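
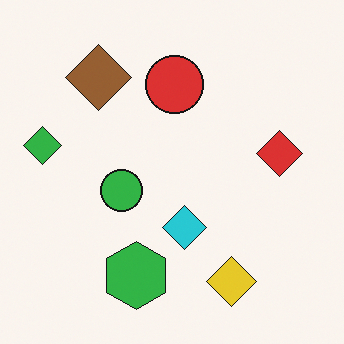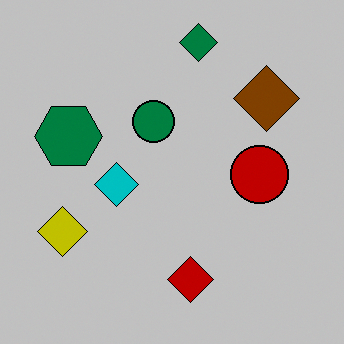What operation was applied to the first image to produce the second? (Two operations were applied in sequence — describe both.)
Rotated 90° clockwise, then heavily posterized to just a handful of flat colors.

The green diamond sits in the left of the first image and the top of the second — consistent with a whole-image 90° clockwise rotation. Each flat color has snapped to a coarser quantized level — most visibly, the near-white background has dropped to a flat grey.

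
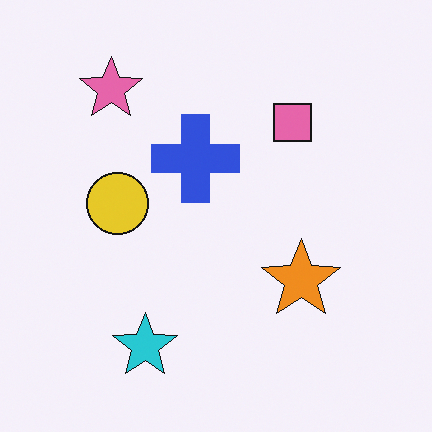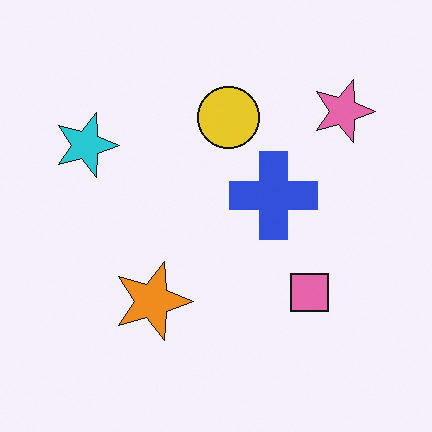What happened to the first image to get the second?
The second image is the first rotated 90° clockwise.

The pink star sits in the top-left of the first image and the top-right of the second — consistent with a whole-image 90° clockwise rotation.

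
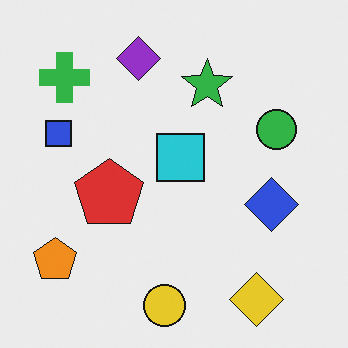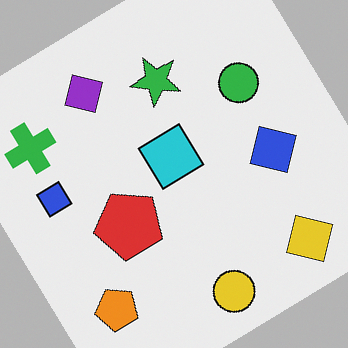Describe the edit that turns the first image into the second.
Rotated counter-clockwise by a large amount — several tens of degrees.

Every shape is tilted by the same angle and the image corners show triangular fill wedges — a whole-image rotation by a non-right angle.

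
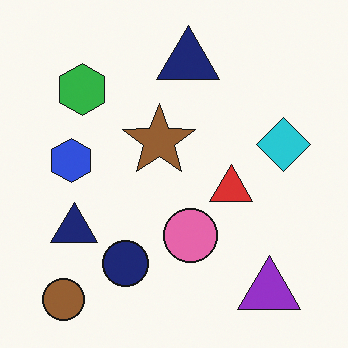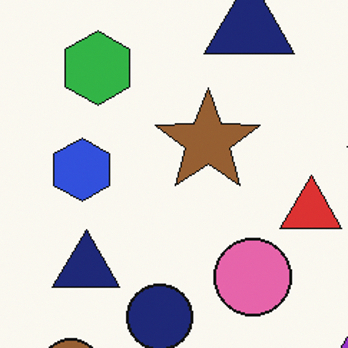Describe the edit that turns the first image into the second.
The transformation is: cropped to a modestly smaller region and rescaled.

The visible shapes are larger and the field of view is narrower; shapes near the original edges may be partly or wholly outside the frame — a crop-and-rescale.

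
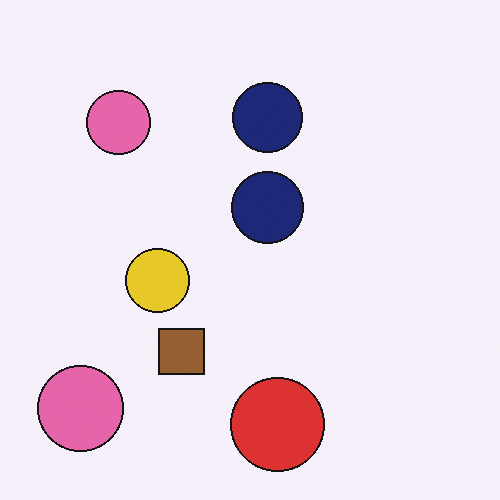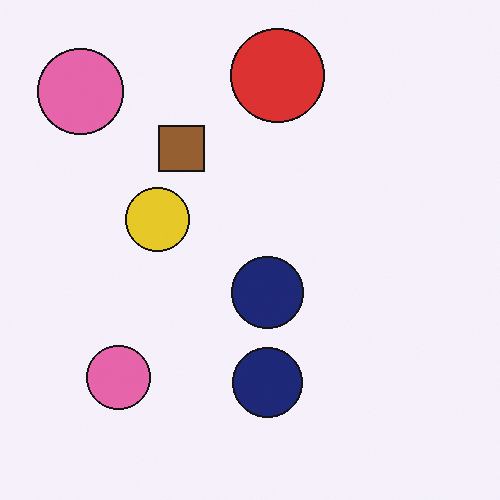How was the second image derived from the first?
The image was flipped vertically (top ↔ bottom).

The red circle is in the bottom of the first image and the top of the second — shapes on opposite sides of the horizontal midline have swapped in a mirror flip.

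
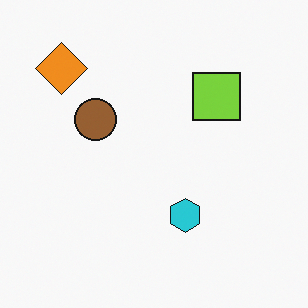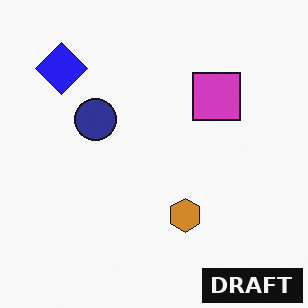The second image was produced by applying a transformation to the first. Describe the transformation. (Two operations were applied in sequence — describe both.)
The transformation is: hue-shifted through roughly half the color wheel, then watermarked with the text "DRAFT" in the lower-right corner.

Every shape's color has rotated by the same amount around the hue wheel — a uniform hue shift. A dark label reading "DRAFT" appears in the lower-right corner.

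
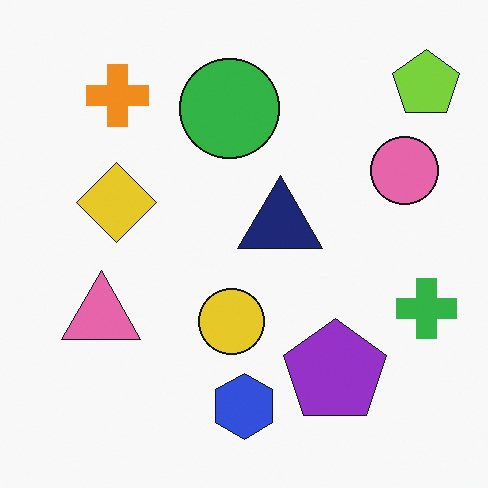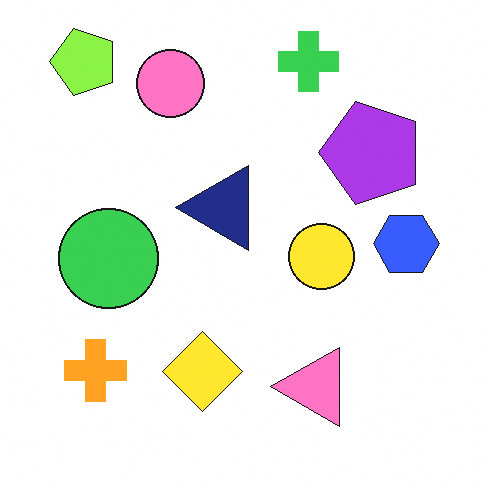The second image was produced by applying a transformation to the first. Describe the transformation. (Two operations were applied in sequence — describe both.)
Rotated 90° counter-clockwise, then brightened a little.

The lime pentagon sits in the top-right of the first image and the top-left of the second — consistent with a whole-image 90° counter-clockwise rotation. Every pixel — background and shapes alike — is uniformly brightened.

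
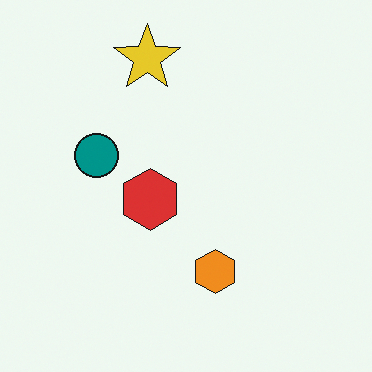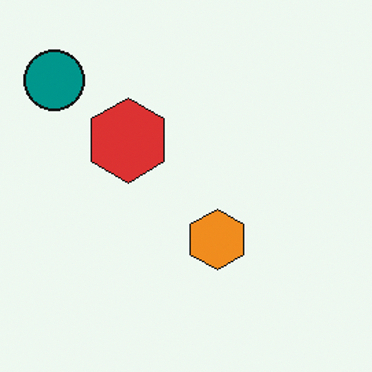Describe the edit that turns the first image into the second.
The transformation is: cropped to a modestly smaller region and rescaled.

The visible shapes are larger and the field of view is narrower; shapes near the original edges may be partly or wholly outside the frame — a crop-and-rescale.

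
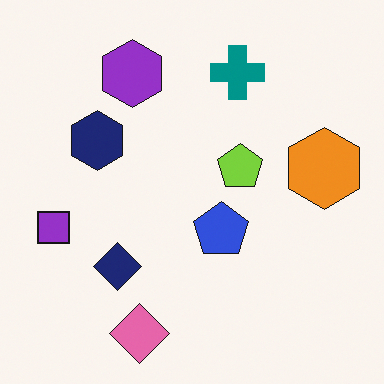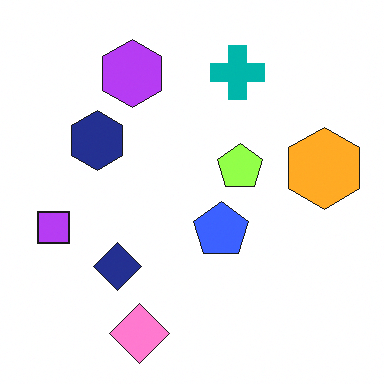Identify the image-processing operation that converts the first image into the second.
This is the original image slightly brightened.

Every pixel — background and shapes alike — is uniformly brightened.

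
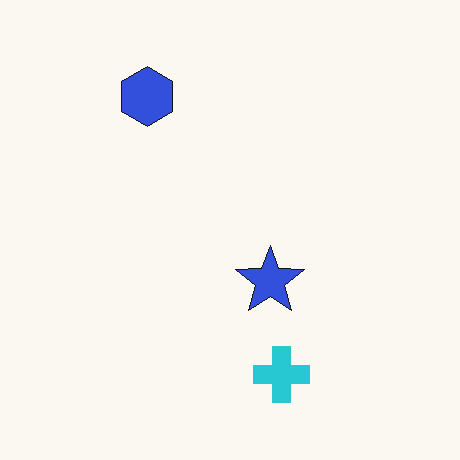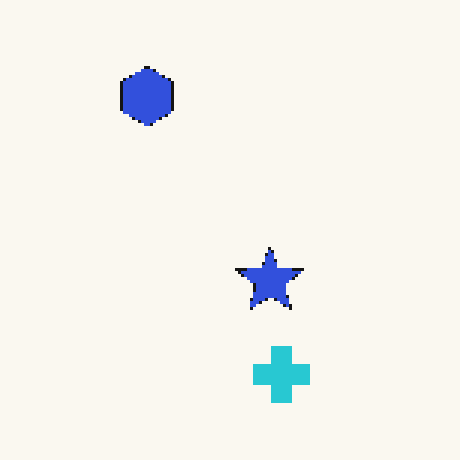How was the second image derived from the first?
Lightly pixelated (a mild mosaic effect).

Shapes are reduced to large square blocks; fine edges and outlines are lost — a downscale-then-upscale (mosaic) effect.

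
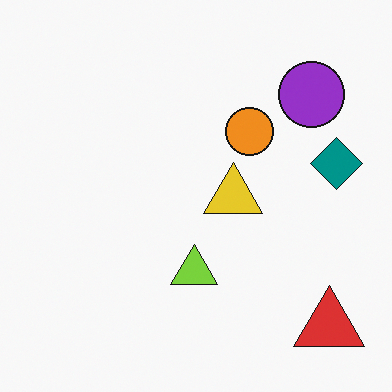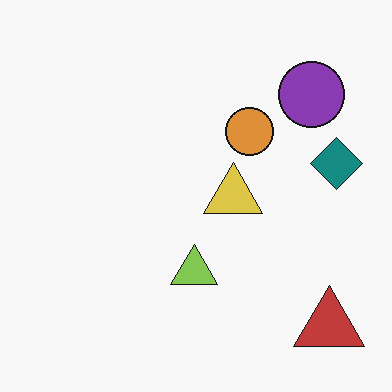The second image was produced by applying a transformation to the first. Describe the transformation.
Slightly desaturated.

All colors are more muted and greyish — a global saturation change.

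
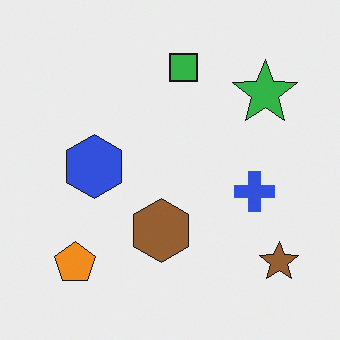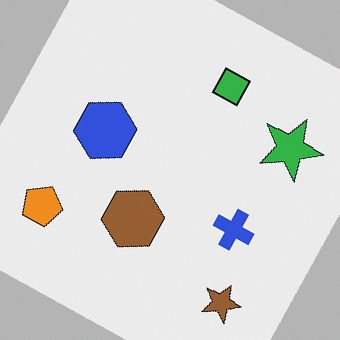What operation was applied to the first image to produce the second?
The image was rotated clockwise by a moderate amount.

Every shape is tilted by the same angle and the image corners show triangular fill wedges — a whole-image rotation by a non-right angle.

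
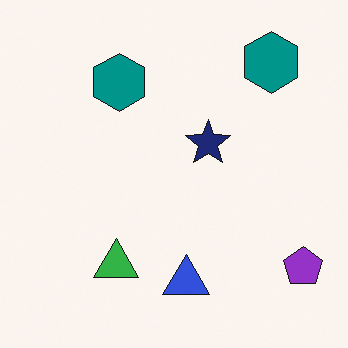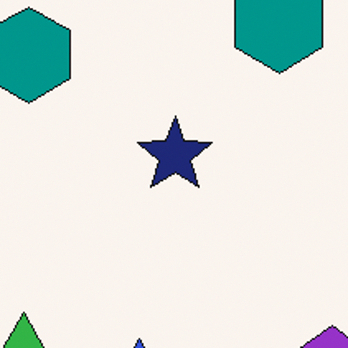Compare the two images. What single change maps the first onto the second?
Cropped to a noticeably smaller region and rescaled.

The visible shapes are larger and the field of view is narrower; shapes near the original edges may be partly or wholly outside the frame — a crop-and-rescale.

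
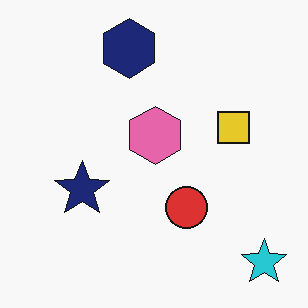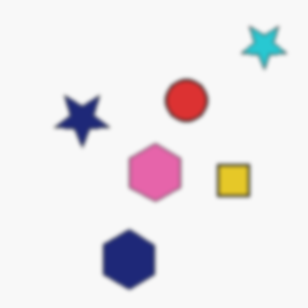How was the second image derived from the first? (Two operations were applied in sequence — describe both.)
It was lightly blurred, then flipped vertically (top ↔ bottom).

Shape edges and outlines are uniformly softened across the whole image. The cyan star is in the bottom-right of the first image and the top-right of the second — shapes on opposite sides of the horizontal midline have swapped in a mirror flip.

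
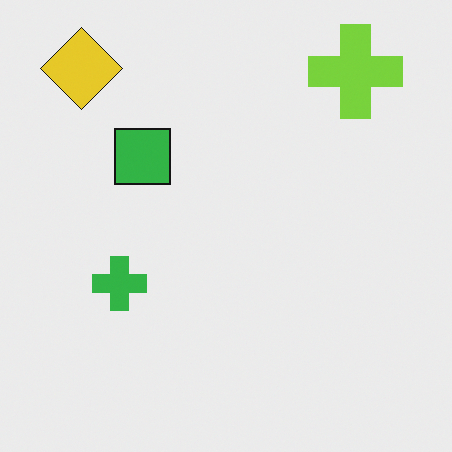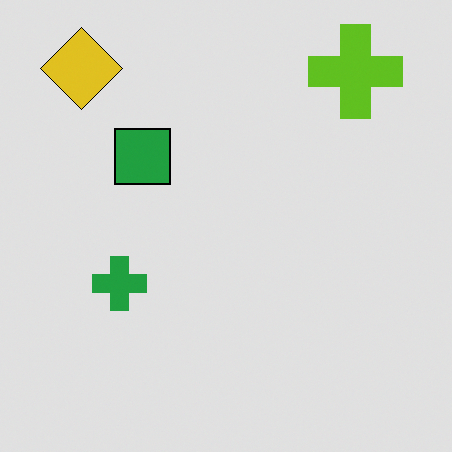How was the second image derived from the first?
The image was posterized to a reduced palette.

Each flat color has snapped to a coarser quantized level — most visibly, the near-white background has dropped to a flat grey.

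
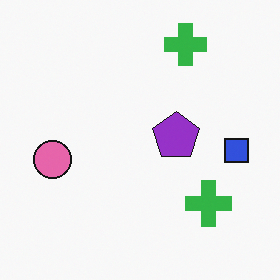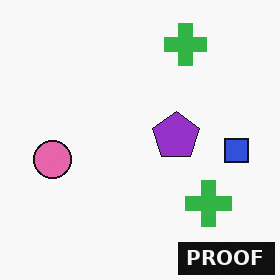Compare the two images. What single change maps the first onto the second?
The image was watermarked with the text "PROOF" in the lower-right corner.

A dark label reading "PROOF" appears in the lower-right corner.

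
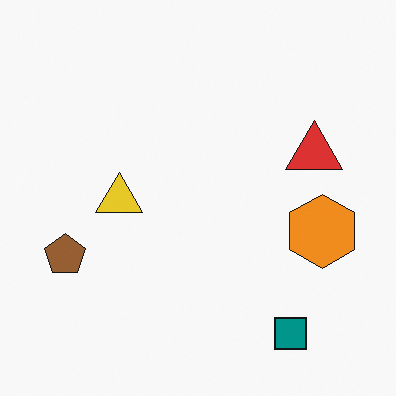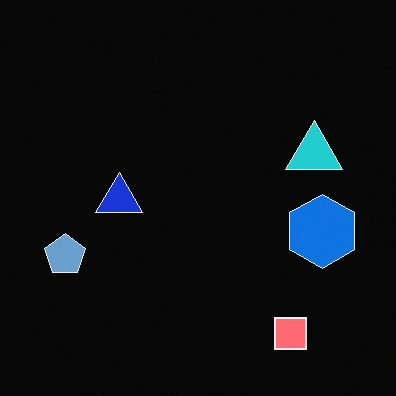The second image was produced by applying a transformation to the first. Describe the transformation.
It was color-inverted (negative).

The light background has become dark and every shape's color is its complement — a photographic negative.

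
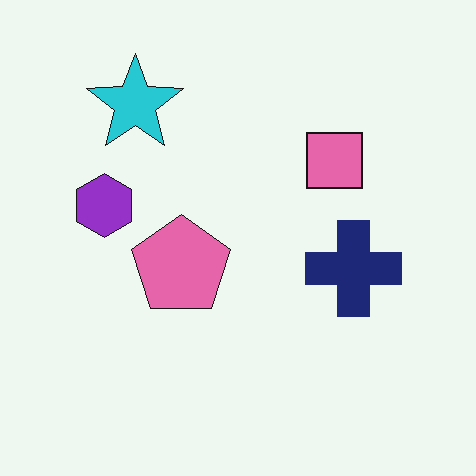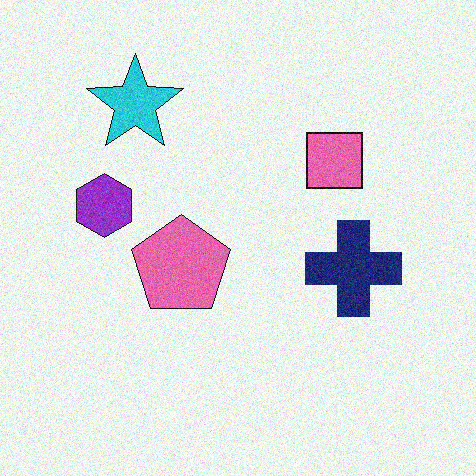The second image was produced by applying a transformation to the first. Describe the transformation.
The transformation is: degraded with moderate additive noise.

Random speckle covers the whole image, including the flat background.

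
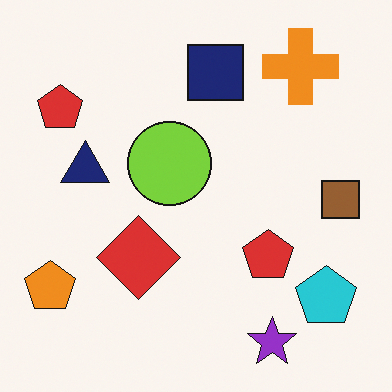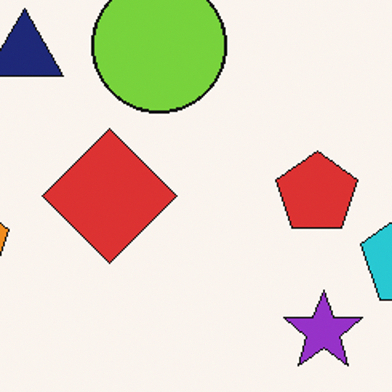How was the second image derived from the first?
It was cropped slightly and scaled back up.

The visible shapes are larger and the field of view is narrower; shapes near the original edges may be partly or wholly outside the frame — a crop-and-rescale.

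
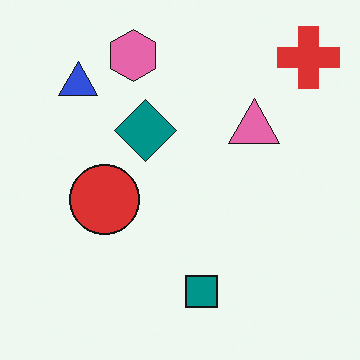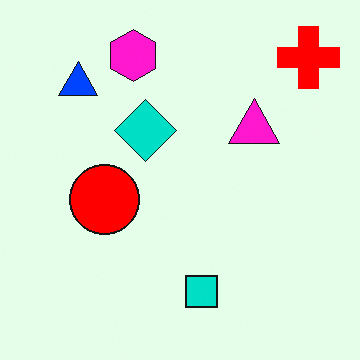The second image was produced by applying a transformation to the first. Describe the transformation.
Heavily oversaturated.

All colors are more vivid — a global saturation change.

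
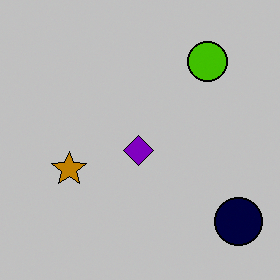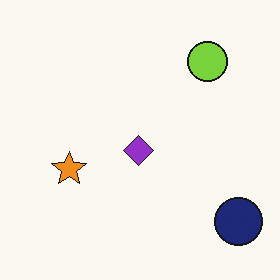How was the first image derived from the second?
The first image is the second heavily posterized to just a handful of flat colors.

Each flat color has snapped to a coarser quantized level — most visibly, the near-white background has dropped to a flat grey.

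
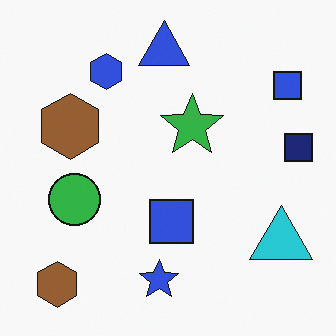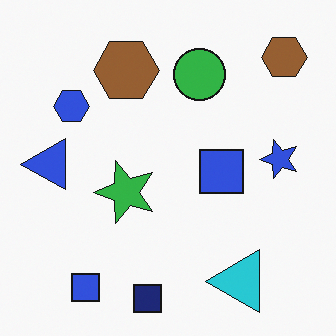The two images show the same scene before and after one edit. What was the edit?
This is the original image transposed (reflected across the top-left ↔ bottom-right diagonal).

Shapes have swapped their row and column positions — what was in the top-right is now in the bottom-left — a diagonal reflection.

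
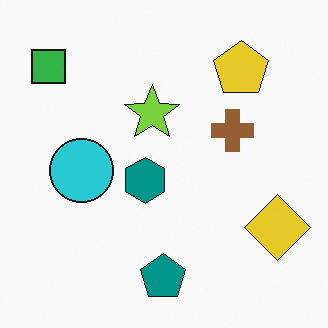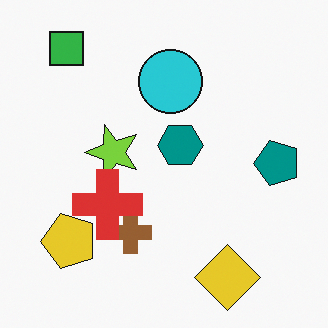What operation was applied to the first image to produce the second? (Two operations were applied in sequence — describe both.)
The image was transposed (reflected across the top-left ↔ bottom-right diagonal), then overlaid with an additional red cross.

Shapes have swapped their row and column positions — what was in the top-right is now in the bottom-left — a diagonal reflection. A red cross appears in the second image that is absent from the first.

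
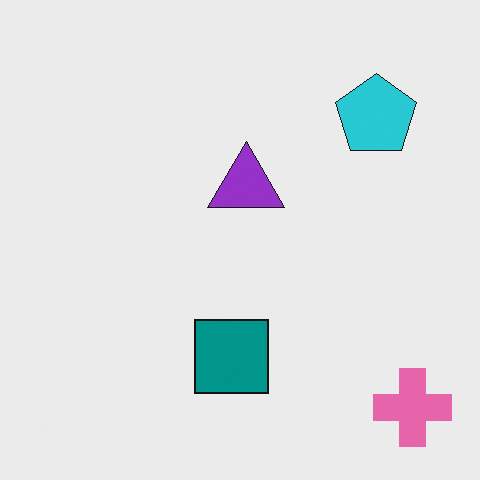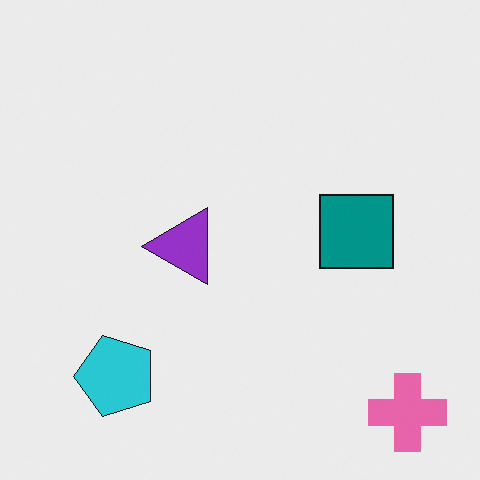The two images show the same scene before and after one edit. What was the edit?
The image was transposed (reflected across the top-left ↔ bottom-right diagonal).

Shapes have swapped their row and column positions — what was in the top-right is now in the bottom-left — a diagonal reflection.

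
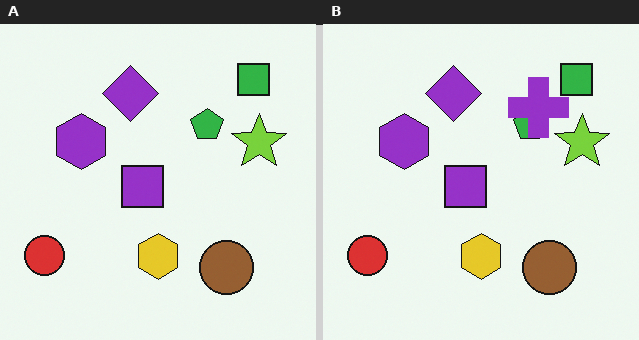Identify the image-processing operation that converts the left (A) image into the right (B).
Overlaid with an additional purple cross.

A purple cross appears in the right (B) image that is absent from the left (A).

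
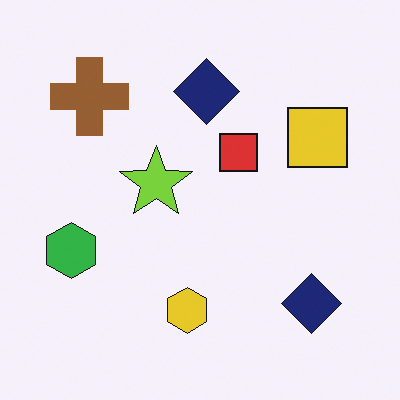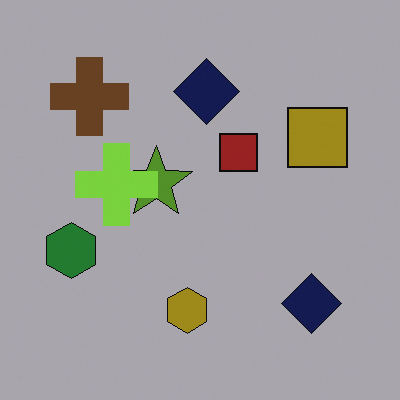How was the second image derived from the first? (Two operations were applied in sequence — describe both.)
The image was substantially darkened, then overlaid with an additional lime cross.

Every pixel — background and shapes alike — is uniformly darkened. A lime cross appears in the second image that is absent from the first.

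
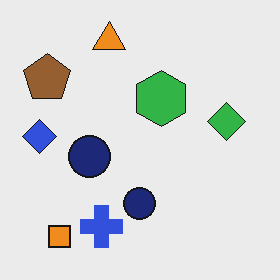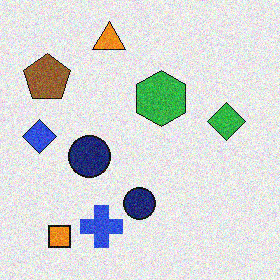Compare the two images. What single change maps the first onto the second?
The transformation is: degraded with visible gaussian noise.

Random speckle covers the whole image, including the flat background.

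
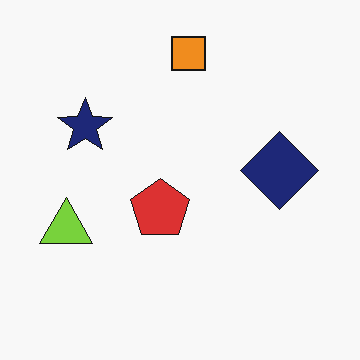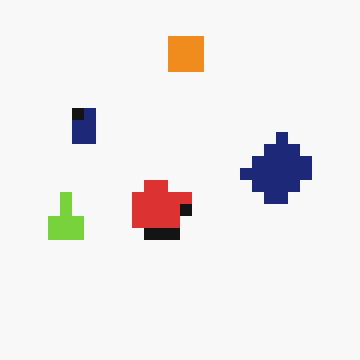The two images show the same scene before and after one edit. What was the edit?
The second image is the first coarsely pixelated.

Shapes are reduced to large square blocks; fine edges and outlines are lost — a downscale-then-upscale (mosaic) effect.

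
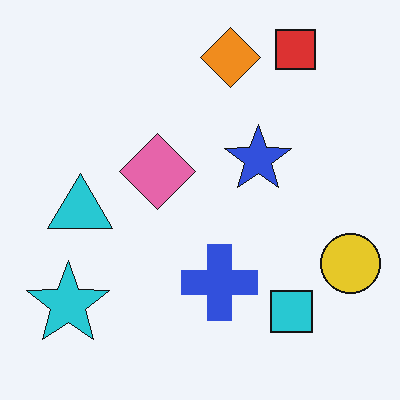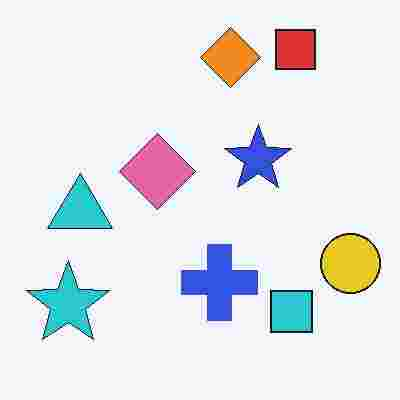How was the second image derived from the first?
Degraded with heavy JPEG compression.

Blocky 8×8 compression artifacts appear around shape edges and the flat background shows ringing — characteristic JPEG degradation.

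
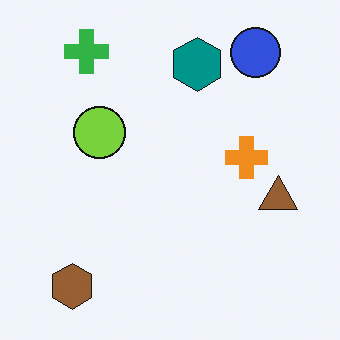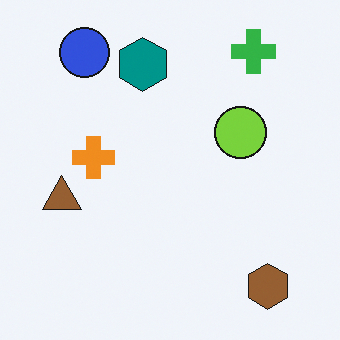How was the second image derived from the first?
Flipped horizontally (left ↔ right).

The brown triangle is in the right of the first image and the left of the second — shapes on opposite sides of the vertical midline have swapped in a mirror flip.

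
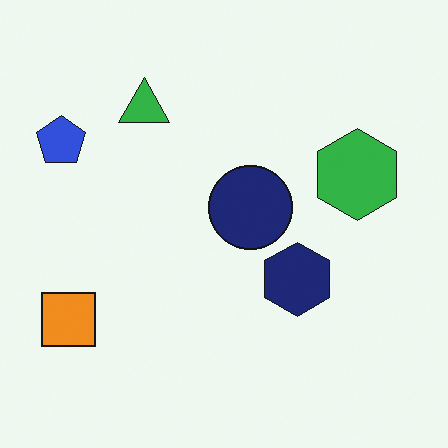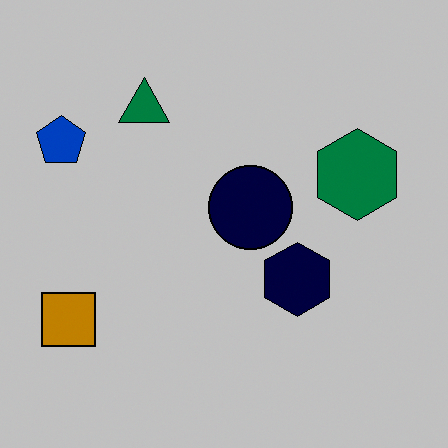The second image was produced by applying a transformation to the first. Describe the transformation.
The transformation is: heavily posterized to just a handful of flat colors.

Each flat color has snapped to a coarser quantized level — most visibly, the near-white background has dropped to a flat grey.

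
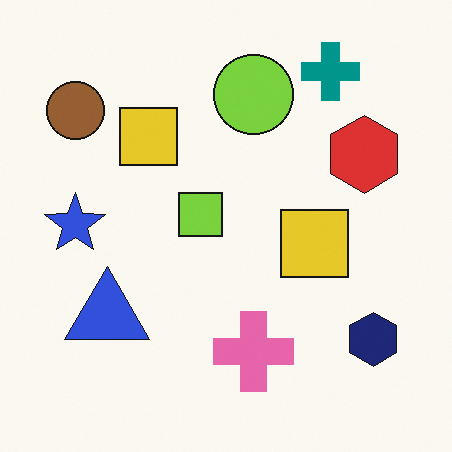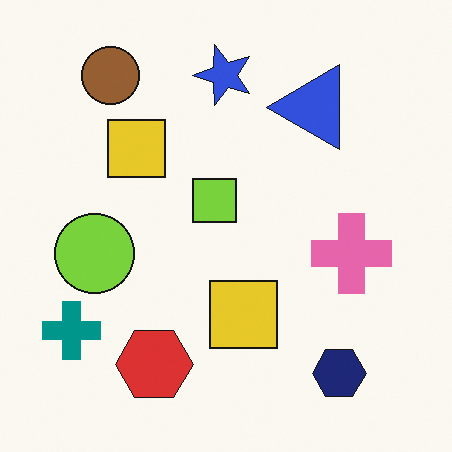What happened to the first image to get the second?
This is the original image transposed (reflected across the top-left ↔ bottom-right diagonal).

Shapes have swapped their row and column positions — what was in the top-right is now in the bottom-left — a diagonal reflection.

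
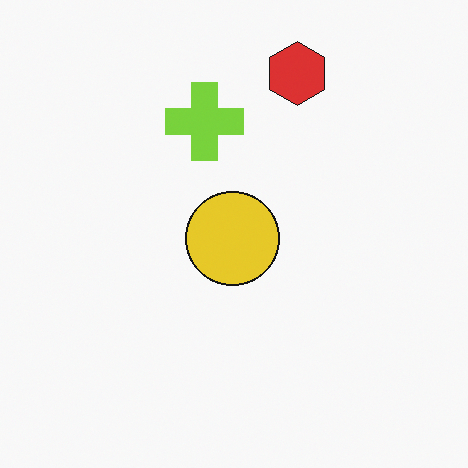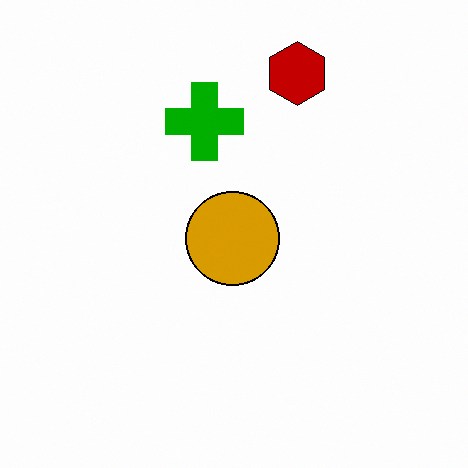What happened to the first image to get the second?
The transformation is: given much higher contrast.

Tones are pushed away from mid-grey across the whole image — a global contrast change.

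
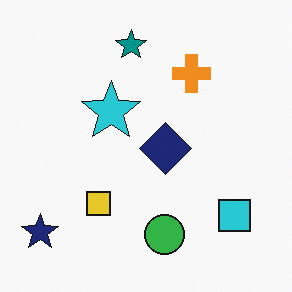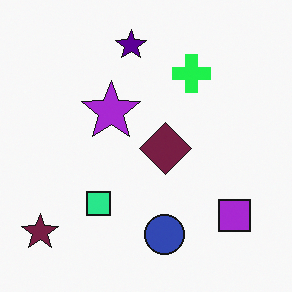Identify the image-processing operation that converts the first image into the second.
Hue-shifted through roughly a third of the color wheel.

Every shape's color has rotated by the same amount around the hue wheel — a uniform hue shift.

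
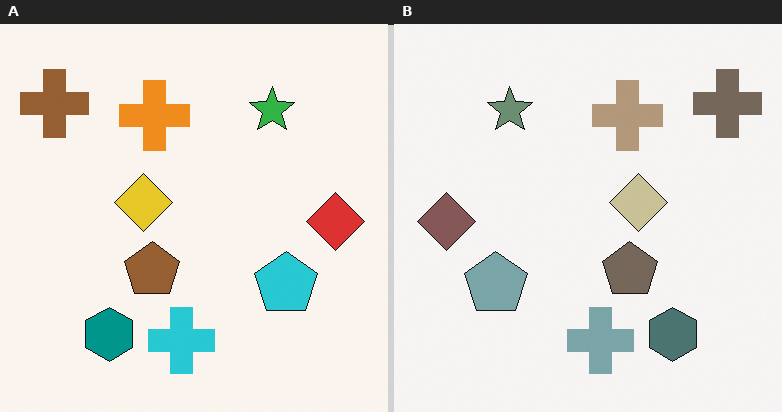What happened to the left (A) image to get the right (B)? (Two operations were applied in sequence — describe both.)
This is the original image made much more muted (saturation change), then flipped horizontally (left ↔ right).

All colors are more muted and greyish — a global saturation change. The red diamond is in the right of the left (A) image and the left of the right (B) — shapes on opposite sides of the vertical midline have swapped in a mirror flip.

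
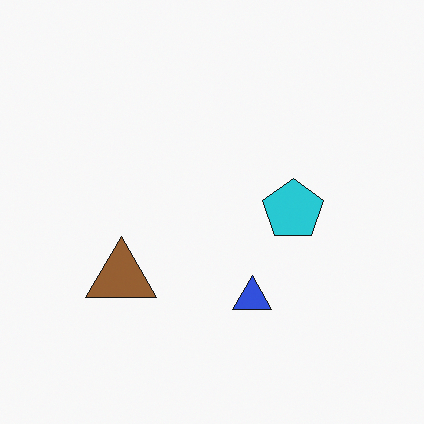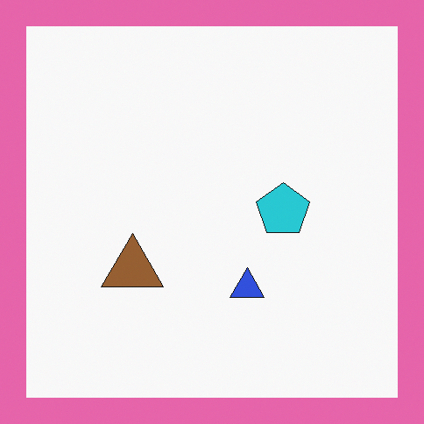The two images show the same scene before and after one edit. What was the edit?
The transformation is: framed with a pink border.

A solid pink frame runs around the edge of the second image, with the content slightly shrunk inside it.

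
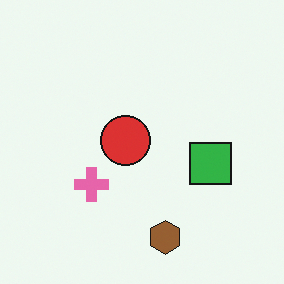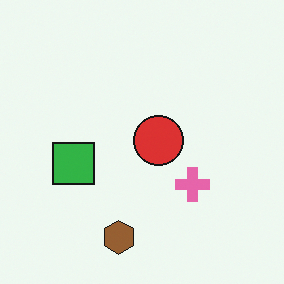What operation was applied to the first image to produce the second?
This is the original image flipped horizontally (left ↔ right).

The green square is in the right of the first image and the left of the second — shapes on opposite sides of the vertical midline have swapped in a mirror flip.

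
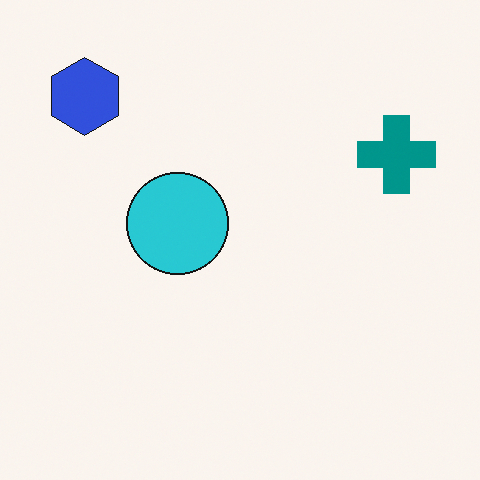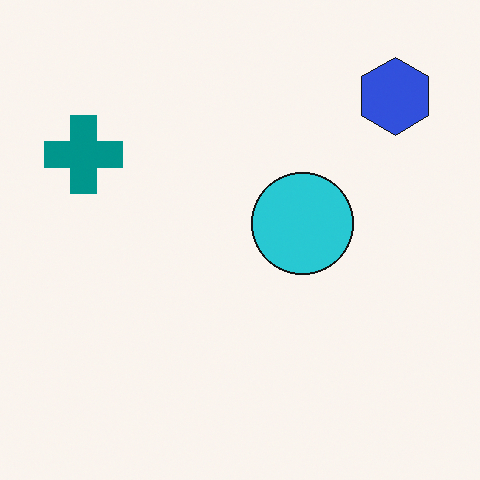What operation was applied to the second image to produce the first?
It was flipped horizontally (left ↔ right).

The teal cross is in the top-left of the second image and the top-right of the first — shapes on opposite sides of the vertical midline have swapped in a mirror flip.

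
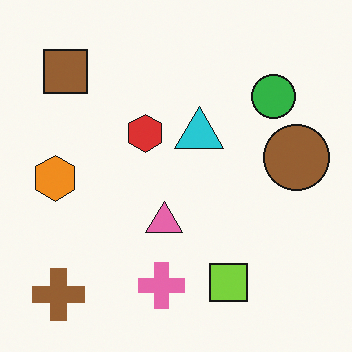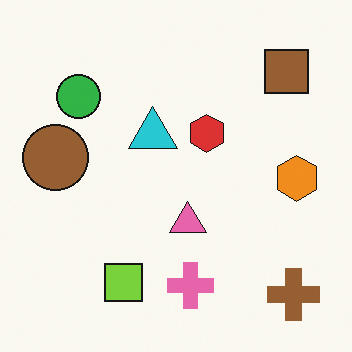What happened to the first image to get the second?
The image was flipped horizontally (left ↔ right).

The orange hexagon is in the left of the first image and the right of the second — shapes on opposite sides of the vertical midline have swapped in a mirror flip.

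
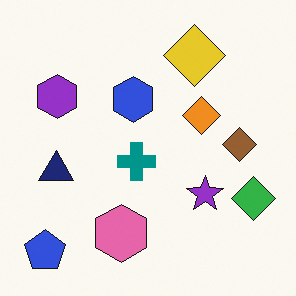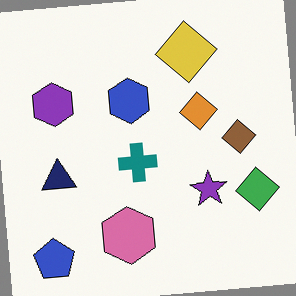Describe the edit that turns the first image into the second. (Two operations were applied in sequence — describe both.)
The image was rotated counter-clockwise by a small amount, then slightly desaturated.

Every shape is tilted by the same angle and the image corners show triangular fill wedges — a whole-image rotation by a non-right angle. All colors are more muted and greyish — a global saturation change.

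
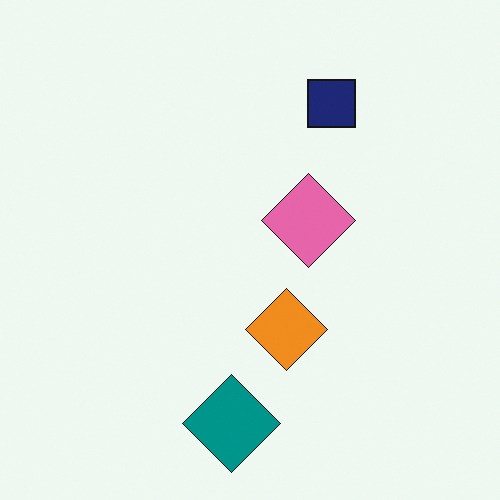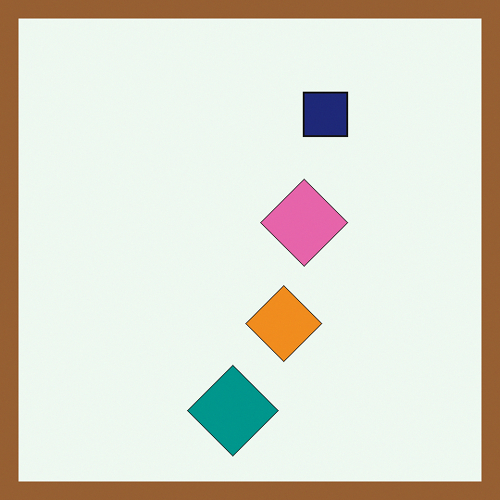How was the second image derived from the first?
Framed with a brown border.

A solid brown frame runs around the edge of the second image, with the content slightly shrunk inside it.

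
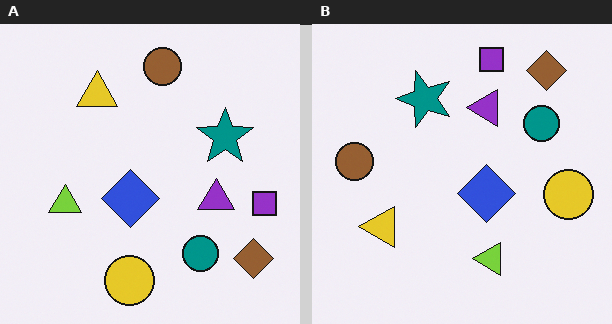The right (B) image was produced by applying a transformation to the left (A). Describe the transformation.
It was rotated 90° counter-clockwise.

The brown diamond sits in the bottom-right of the left (A) image and the top-right of the right (B) — consistent with a whole-image 90° counter-clockwise rotation.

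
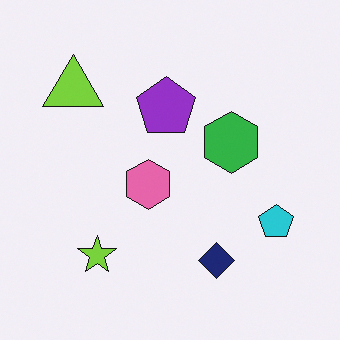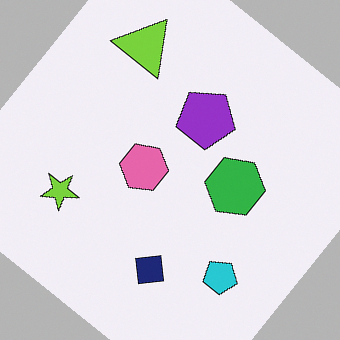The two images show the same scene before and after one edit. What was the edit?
This is the original image rotated clockwise by a large amount — several tens of degrees.

Every shape is tilted by the same angle and the image corners show triangular fill wedges — a whole-image rotation by a non-right angle.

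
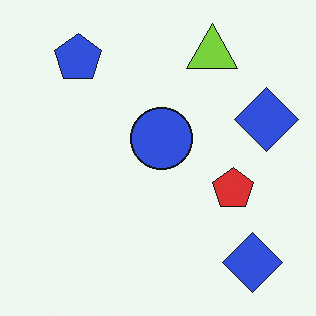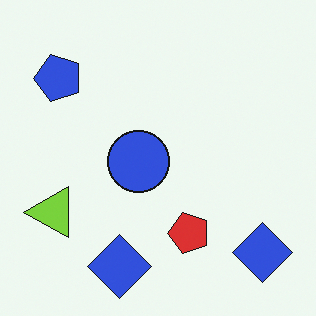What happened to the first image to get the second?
It was transposed (reflected across the top-left ↔ bottom-right diagonal).

Shapes have swapped their row and column positions — what was in the top-right is now in the bottom-left — a diagonal reflection.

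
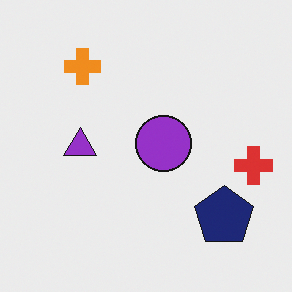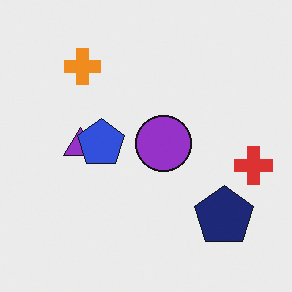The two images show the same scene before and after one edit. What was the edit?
It was overlaid with an additional blue pentagon.

A blue pentagon appears in the second image that is absent from the first.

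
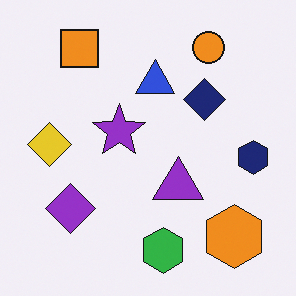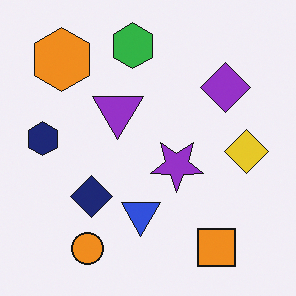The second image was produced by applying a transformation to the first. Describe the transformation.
Rotated 180°.

The orange hexagon sits in the bottom-right of the first image and the top-left of the second — consistent with a whole-image 180° rotation.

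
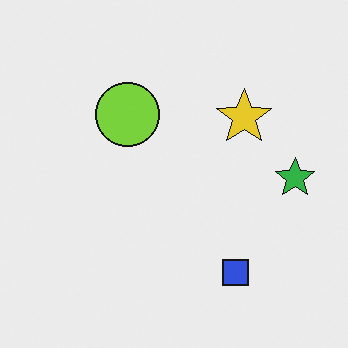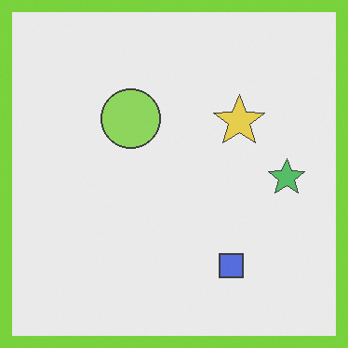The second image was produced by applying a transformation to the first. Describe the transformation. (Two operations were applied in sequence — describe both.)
The second image is the first given slightly reduced contrast, then framed with a lime border.

Tones are pushed toward mid-grey across the whole image — a global contrast change. A solid lime frame runs around the edge of the second image, with the content slightly shrunk inside it.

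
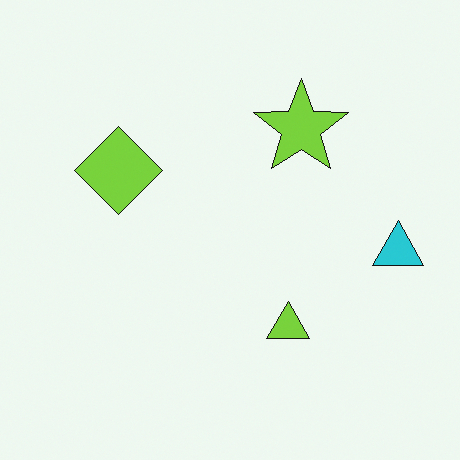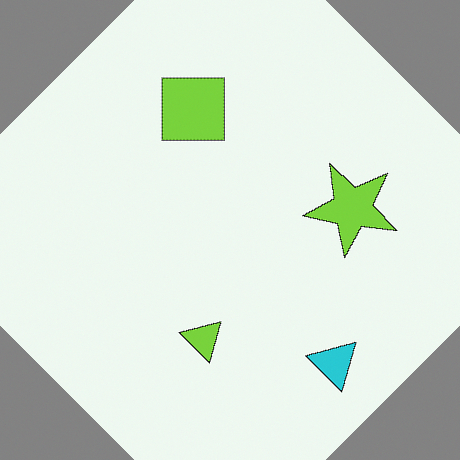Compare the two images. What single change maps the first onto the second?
It was rotated clockwise by a large amount — several tens of degrees.

Every shape is tilted by the same angle and the image corners show triangular fill wedges — a whole-image rotation by a non-right angle.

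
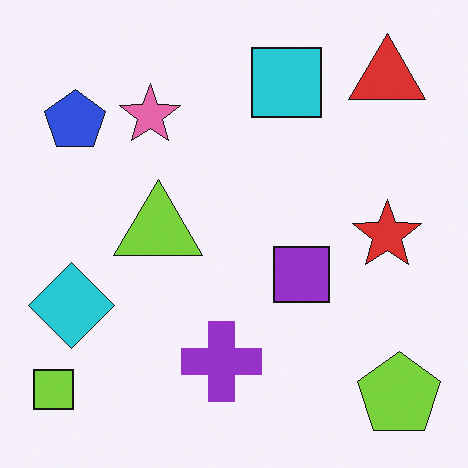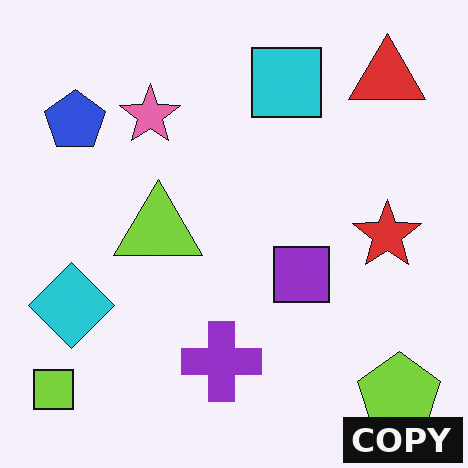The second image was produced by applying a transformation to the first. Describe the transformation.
It was watermarked with the text "COPY" in the lower-right corner.

A dark label reading "COPY" appears in the lower-right corner.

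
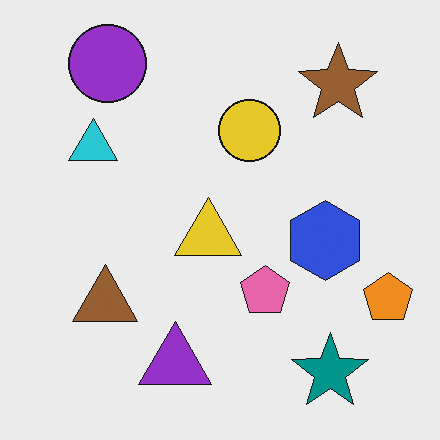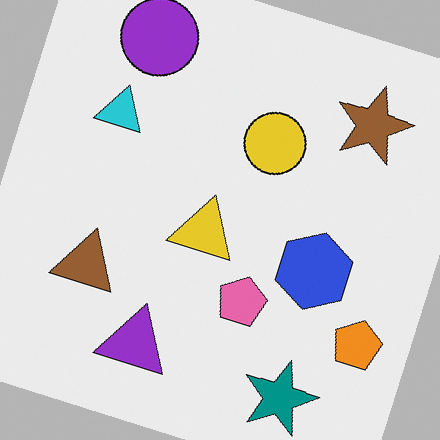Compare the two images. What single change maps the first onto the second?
This is the original image rotated clockwise by a moderate amount.

Every shape is tilted by the same angle and the image corners show triangular fill wedges — a whole-image rotation by a non-right angle.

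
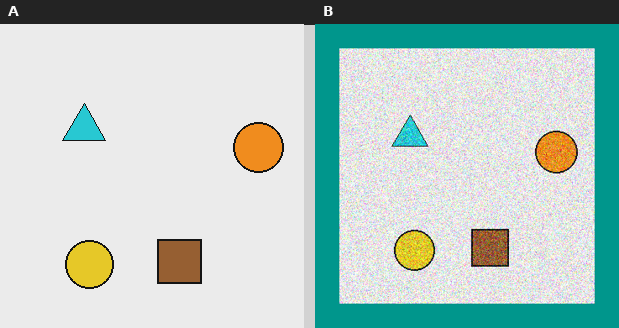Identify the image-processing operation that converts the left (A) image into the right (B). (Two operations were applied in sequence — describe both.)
Degraded with strong gaussian noise, then framed with a teal border.

Random speckle covers the whole image, including the flat background. A solid teal frame runs around the edge of the right (B) image, with the content slightly shrunk inside it.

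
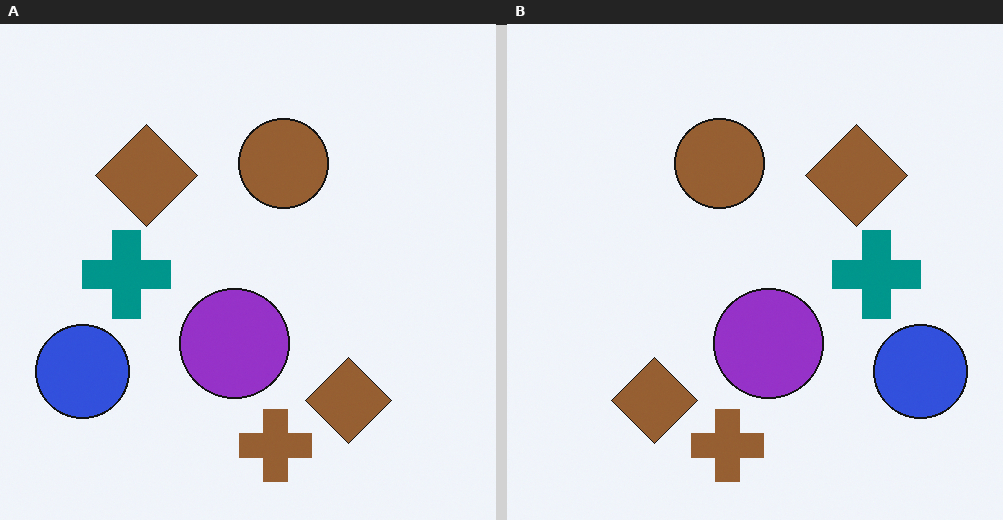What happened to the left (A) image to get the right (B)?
It was flipped horizontally (left ↔ right).

The blue circle is in the bottom-left of the left (A) image and the bottom-right of the right (B) — shapes on opposite sides of the vertical midline have swapped in a mirror flip.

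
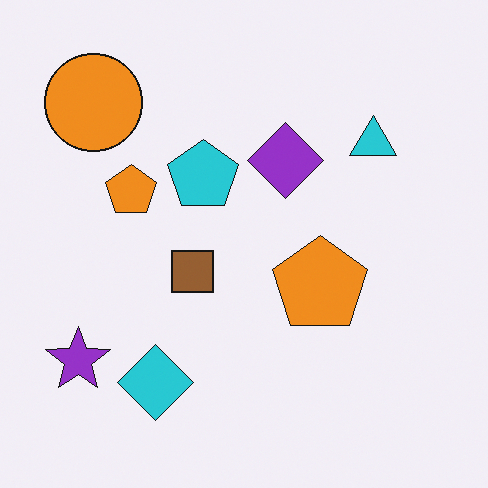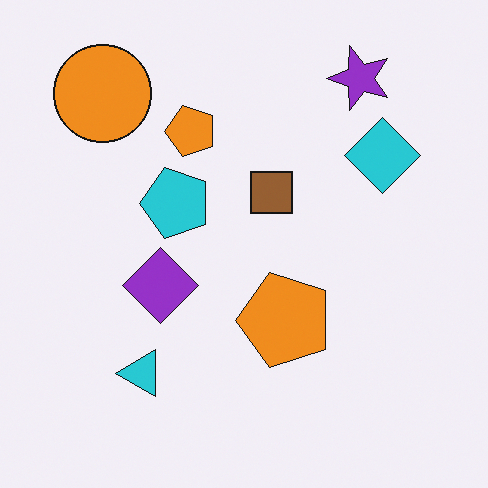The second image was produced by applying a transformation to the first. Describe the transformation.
The image was transposed (reflected across the top-left ↔ bottom-right diagonal).

Shapes have swapped their row and column positions — what was in the top-right is now in the bottom-left — a diagonal reflection.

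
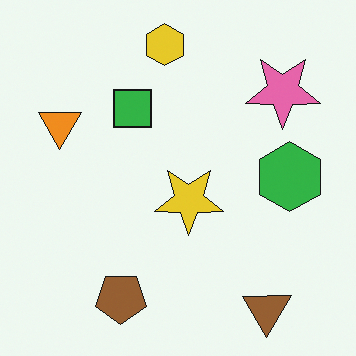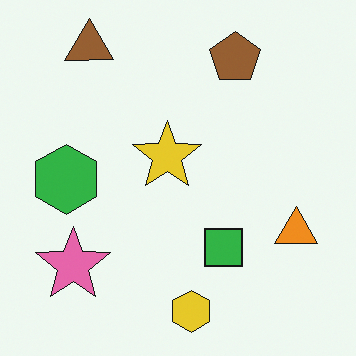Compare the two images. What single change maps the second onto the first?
This is the original image rotated 180°.

The brown triangle sits in the top-left of the second image and the bottom-right of the first — consistent with a whole-image 180° rotation.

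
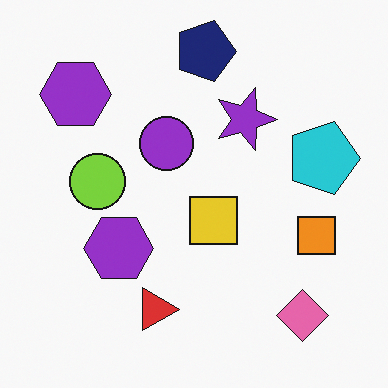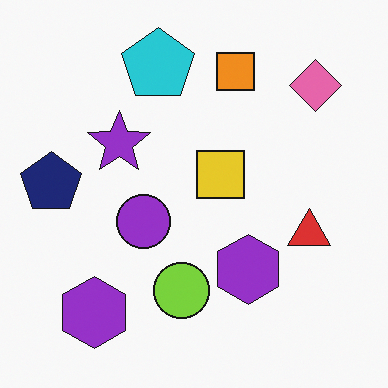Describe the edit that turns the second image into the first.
Rotated 90° clockwise.

The pink diamond sits in the top-right of the second image and the bottom-right of the first — consistent with a whole-image 90° clockwise rotation.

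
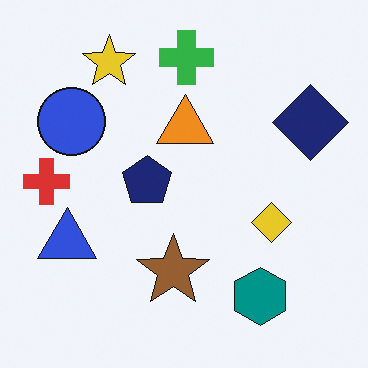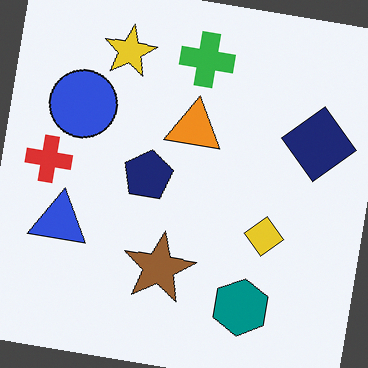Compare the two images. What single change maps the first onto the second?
It was rotated clockwise by a few degrees.

Every shape is tilted by the same angle and the image corners show triangular fill wedges — a whole-image rotation by a non-right angle.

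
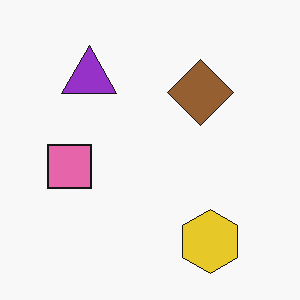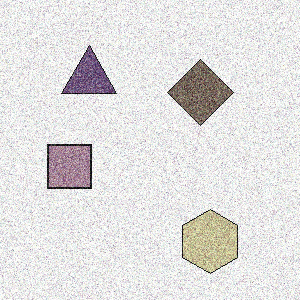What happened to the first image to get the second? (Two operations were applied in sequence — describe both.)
The transformation is: degraded with heavy additive noise, then heavily desaturated.

Random speckle covers the whole image, including the flat background. All colors are more muted and greyish — a global saturation change.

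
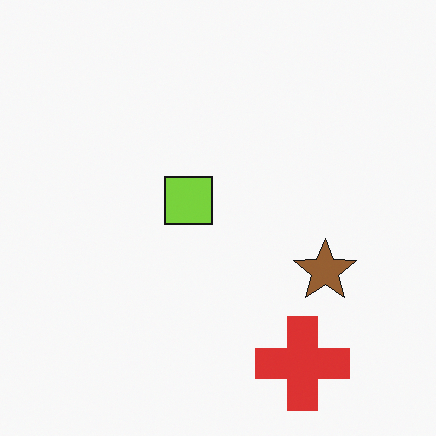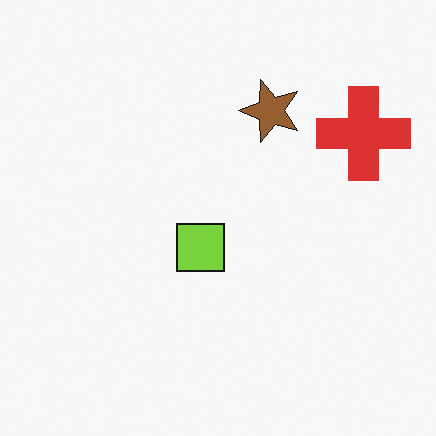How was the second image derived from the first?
The transformation is: rotated 90° counter-clockwise.

The red cross sits in the bottom-right of the first image and the top-right of the second — consistent with a whole-image 90° counter-clockwise rotation.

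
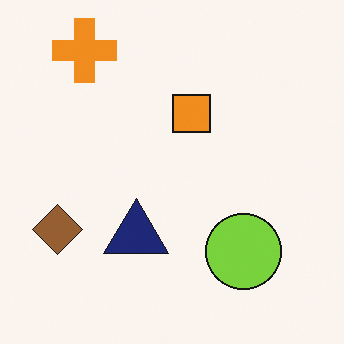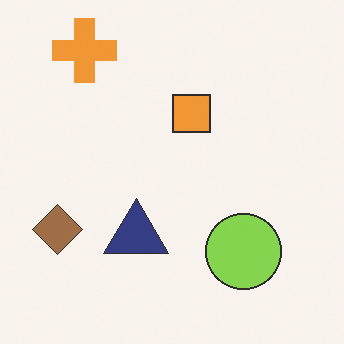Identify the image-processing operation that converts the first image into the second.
It was given slightly reduced contrast.

Tones are pushed toward mid-grey across the whole image — a global contrast change.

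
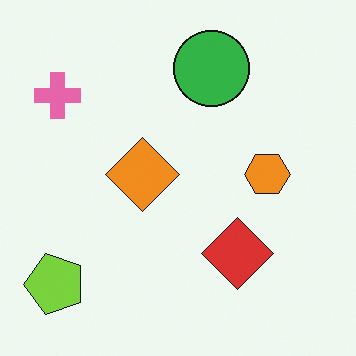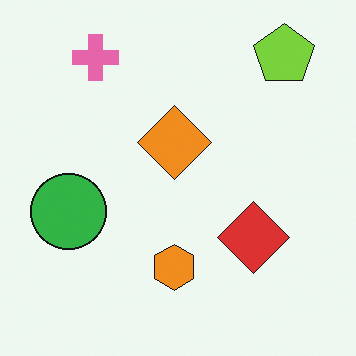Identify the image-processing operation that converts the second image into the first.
The transformation is: transposed (reflected across the top-left ↔ bottom-right diagonal).

Shapes have swapped their row and column positions — what was in the top-right is now in the bottom-left — a diagonal reflection.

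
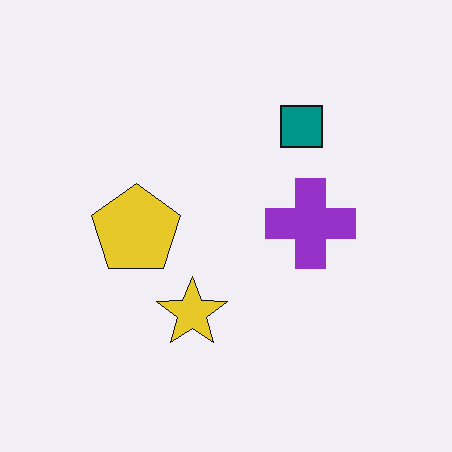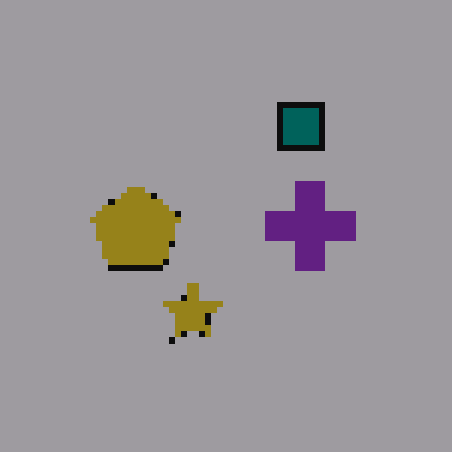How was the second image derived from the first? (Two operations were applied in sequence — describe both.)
This is the original image pixelated into visible square blocks, then substantially darkened.

Shapes are reduced to large square blocks; fine edges and outlines are lost — a downscale-then-upscale (mosaic) effect. Every pixel — background and shapes alike — is uniformly darkened.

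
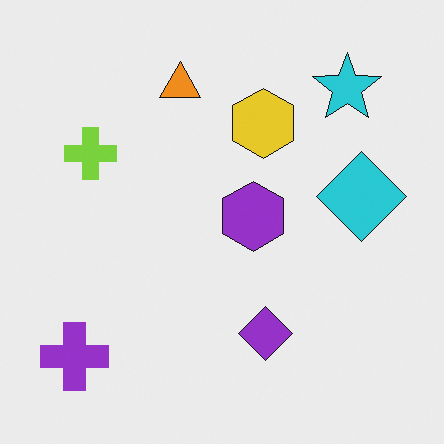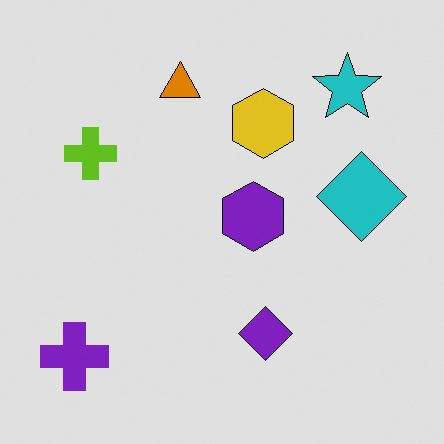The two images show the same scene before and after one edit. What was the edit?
The second image is the first moderately posterized.

Each flat color has snapped to a coarser quantized level — most visibly, the near-white background has dropped to a flat grey.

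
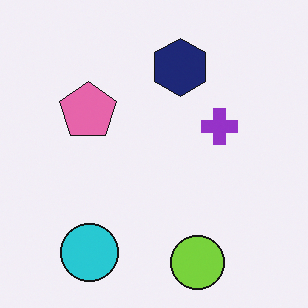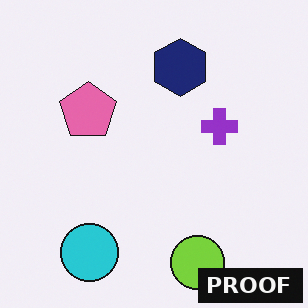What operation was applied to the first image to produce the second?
This is the original image watermarked with the text "PROOF" in the lower-right corner.

A dark label reading "PROOF" appears in the lower-right corner.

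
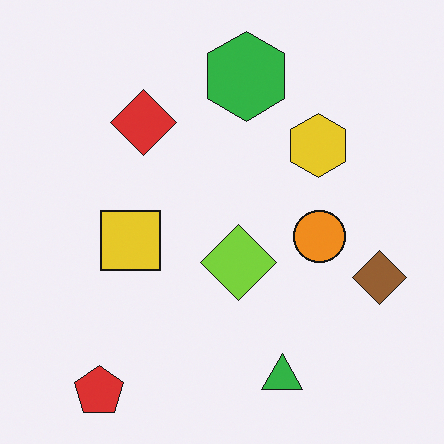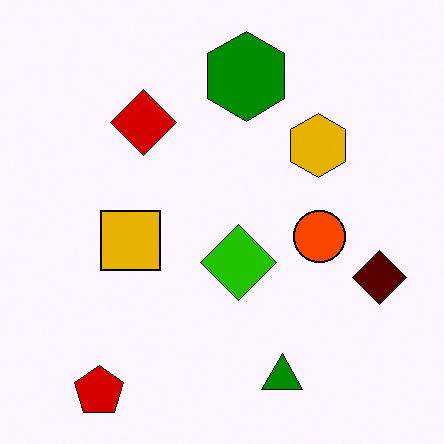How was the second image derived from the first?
It was boosted in contrast.

Tones are pushed away from mid-grey across the whole image — a global contrast change.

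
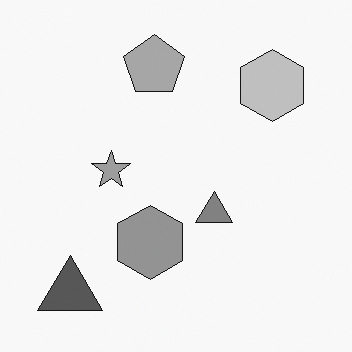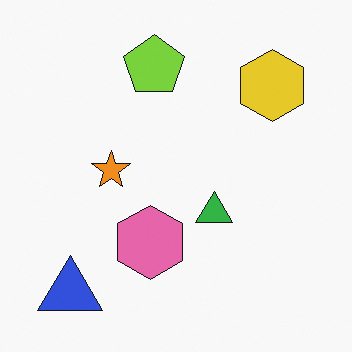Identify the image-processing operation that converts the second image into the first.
The first image is the second converted to grayscale.

All color is removed — every shape is now a shade of grey.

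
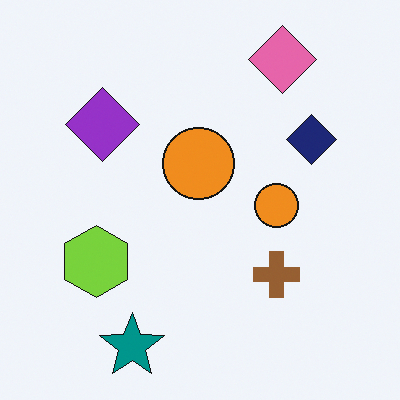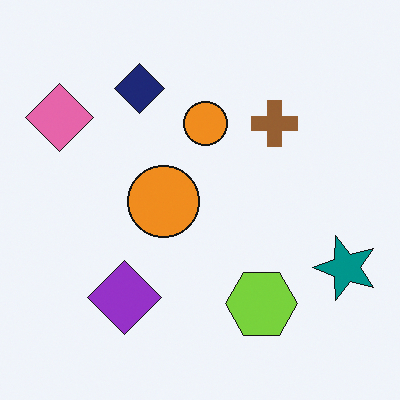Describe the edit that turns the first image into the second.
Rotated 90° counter-clockwise.

The pink diamond sits in the top-right of the first image and the top-left of the second — consistent with a whole-image 90° counter-clockwise rotation.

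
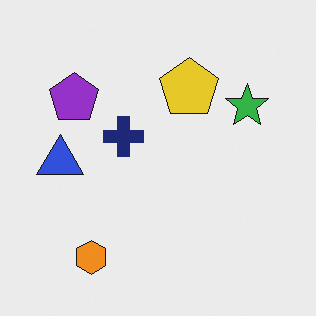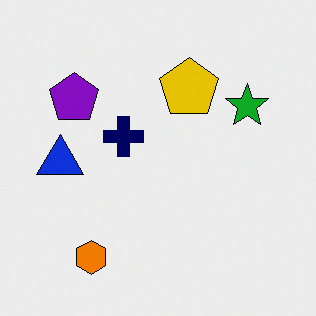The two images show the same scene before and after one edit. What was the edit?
The image was given slightly increased contrast.

Tones are pushed away from mid-grey across the whole image — a global contrast change.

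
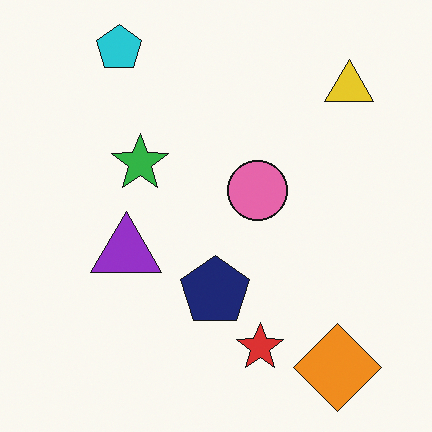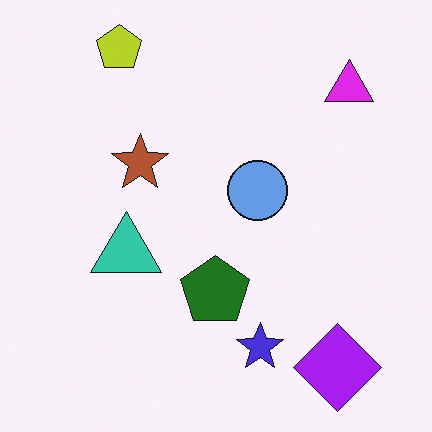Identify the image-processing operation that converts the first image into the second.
Hue-shifted through roughly half the color wheel.

Every shape's color has rotated by the same amount around the hue wheel — a uniform hue shift.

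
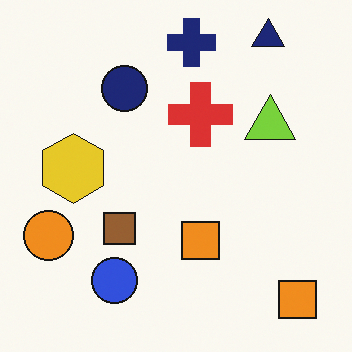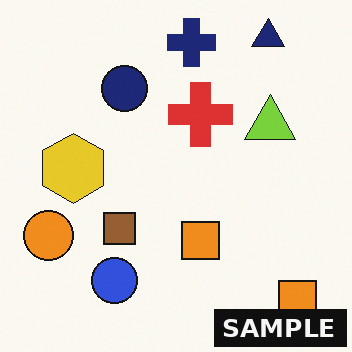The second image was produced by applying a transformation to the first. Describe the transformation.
Watermarked with the text "SAMPLE" in the lower-right corner.

A dark label reading "SAMPLE" appears in the lower-right corner.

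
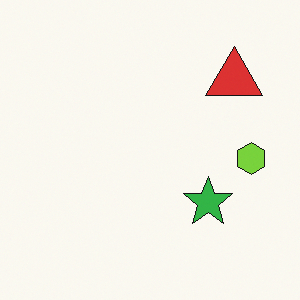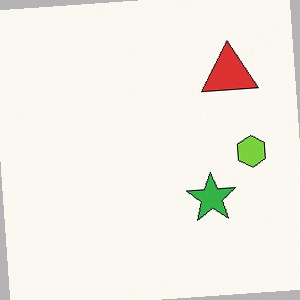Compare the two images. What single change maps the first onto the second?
This is the original image rotated counter-clockwise by a few degrees.

Every shape is tilted by the same angle and the image corners show triangular fill wedges — a whole-image rotation by a non-right angle.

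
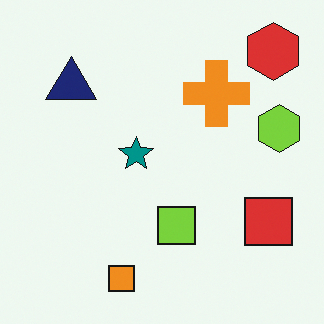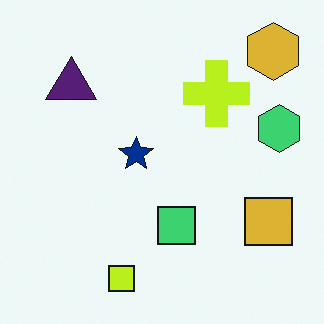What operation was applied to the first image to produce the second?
Hue-shifted by a small amount.

Every shape's color has rotated by the same amount around the hue wheel — a uniform hue shift.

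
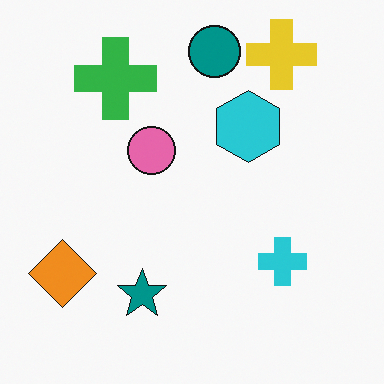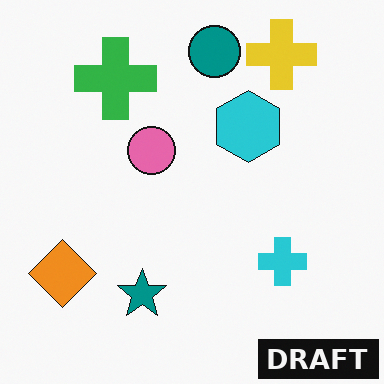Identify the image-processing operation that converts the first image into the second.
The transformation is: watermarked with the text "DRAFT" in the lower-right corner.

A dark label reading "DRAFT" appears in the lower-right corner.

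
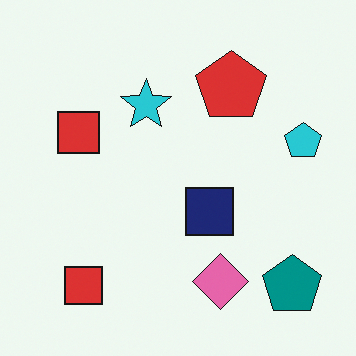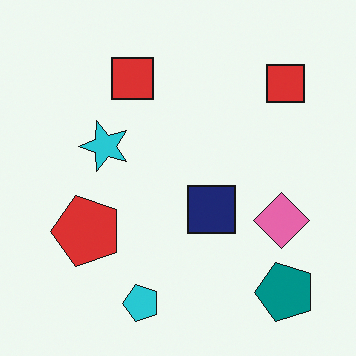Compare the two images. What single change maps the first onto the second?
This is the original image transposed (reflected across the top-left ↔ bottom-right diagonal).

Shapes have swapped their row and column positions — what was in the top-right is now in the bottom-left — a diagonal reflection.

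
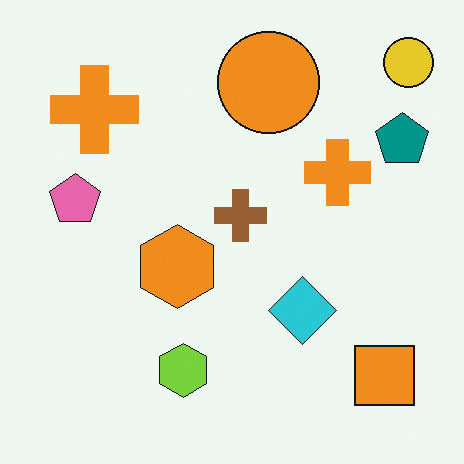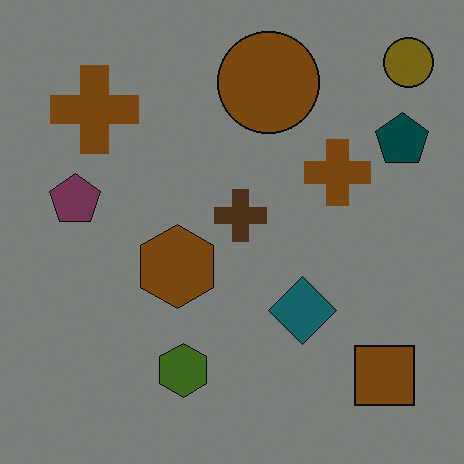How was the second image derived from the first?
The image was substantially darkened.

Every pixel — background and shapes alike — is uniformly darkened.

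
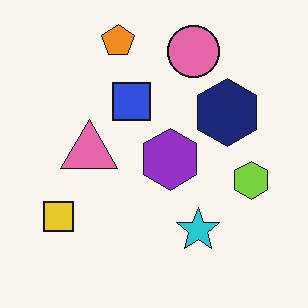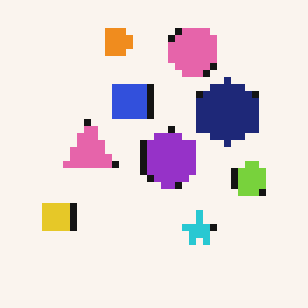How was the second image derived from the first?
Moderately pixelated.

Shapes are reduced to large square blocks; fine edges and outlines are lost — a downscale-then-upscale (mosaic) effect.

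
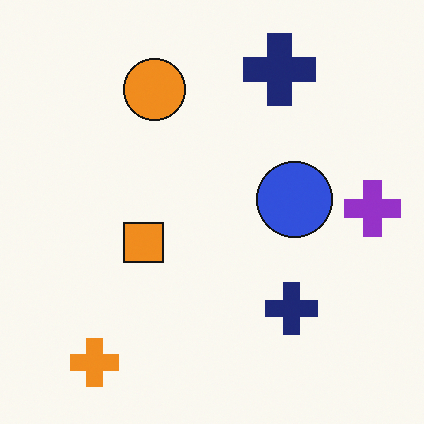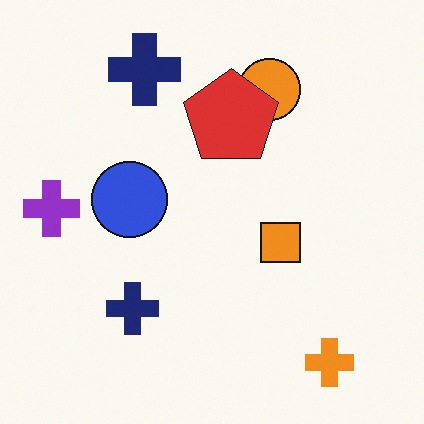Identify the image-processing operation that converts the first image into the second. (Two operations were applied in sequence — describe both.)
It was flipped horizontally (left ↔ right), then overlaid with an additional red pentagon.

The purple cross is in the right of the first image and the left of the second — shapes on opposite sides of the vertical midline have swapped in a mirror flip. A red pentagon appears in the second image that is absent from the first.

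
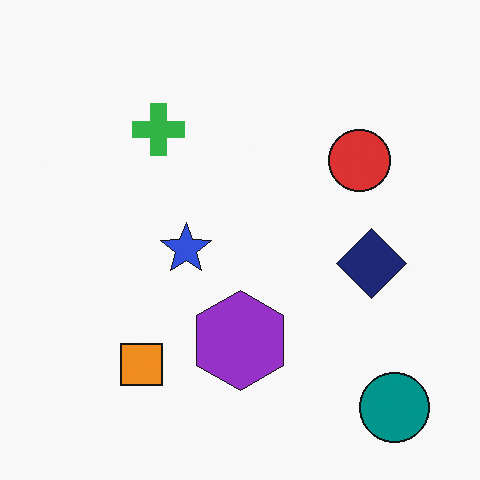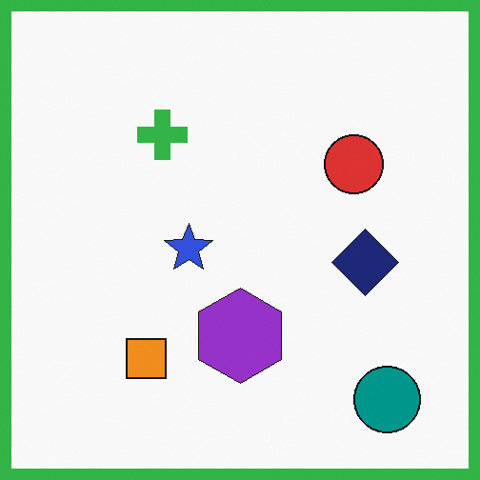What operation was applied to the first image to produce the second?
It was framed with a green border.

A solid green frame runs around the edge of the second image, with the content slightly shrunk inside it.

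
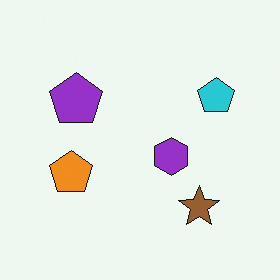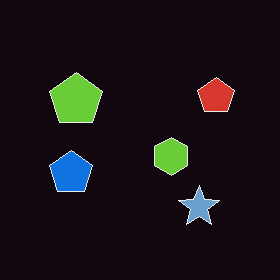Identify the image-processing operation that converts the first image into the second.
Color-inverted (negative).

The light background has become dark and every shape's color is its complement — a photographic negative.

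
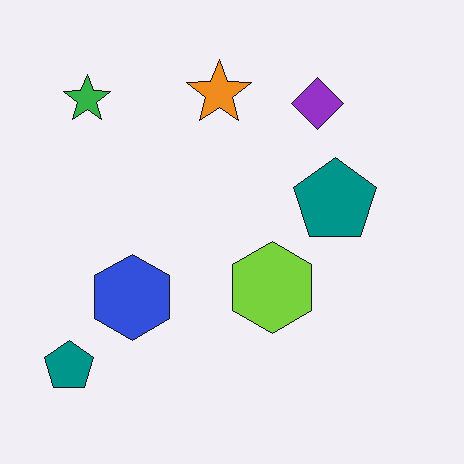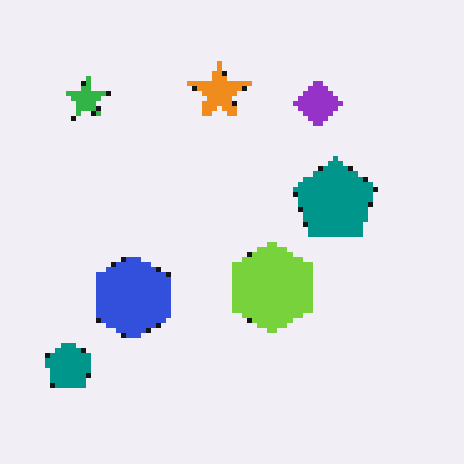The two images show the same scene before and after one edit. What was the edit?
The second image is the first lightly pixelated (a mild mosaic effect).

Shapes are reduced to large square blocks; fine edges and outlines are lost — a downscale-then-upscale (mosaic) effect.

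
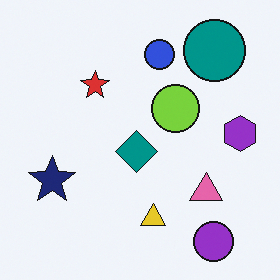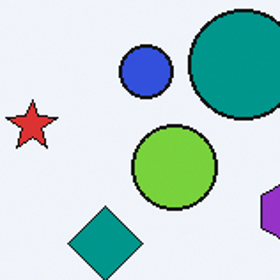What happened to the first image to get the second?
It was cropped tightly and scaled back up.

The visible shapes are larger and the field of view is narrower; shapes near the original edges may be partly or wholly outside the frame — a crop-and-rescale.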